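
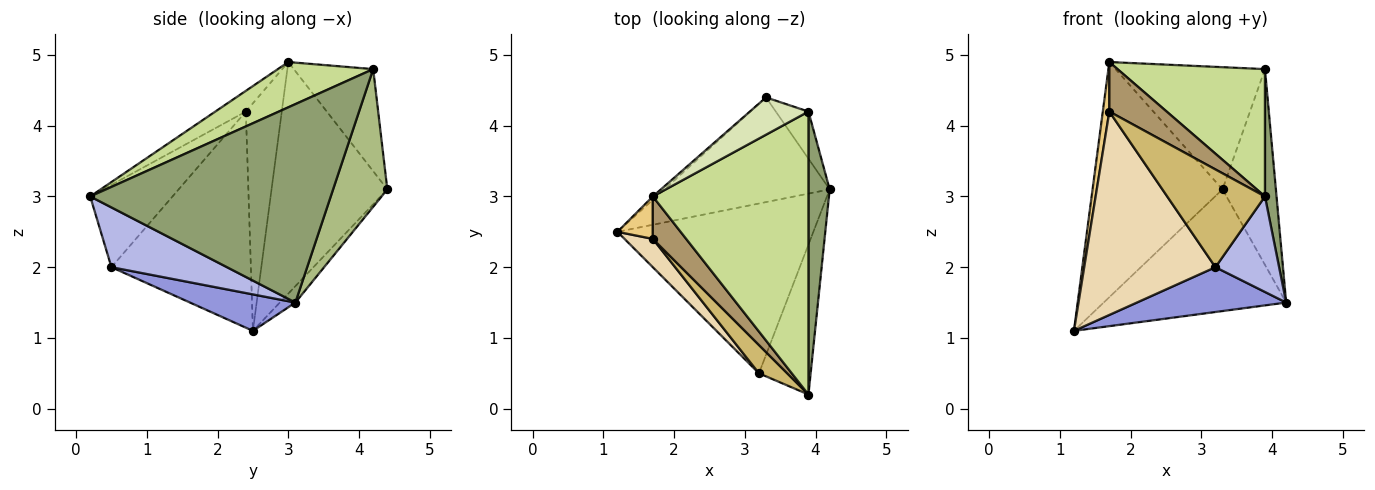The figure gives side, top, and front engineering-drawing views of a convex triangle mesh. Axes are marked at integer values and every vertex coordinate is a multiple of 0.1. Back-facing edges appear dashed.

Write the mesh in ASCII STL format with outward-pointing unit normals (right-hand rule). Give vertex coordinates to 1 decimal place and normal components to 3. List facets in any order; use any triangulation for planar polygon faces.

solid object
 facet normal -0.065 0.756 -0.651
  outer loop
   vertex 3.3 4.4 3.1
   vertex 4.2 3.1 1.5
   vertex 1.2 2.5 1.1
  endloop
 endfacet
 facet normal -0.665 0.747 -0.011
  outer loop
   vertex 3.3 4.4 3.1
   vertex 1.2 2.5 1.1
   vertex 1.7 3.0 4.9
  endloop
 endfacet
 facet normal 0.177 -0.251 -0.952
  outer loop
   vertex 3.2 0.5 2.0
   vertex 1.2 2.5 1.1
   vertex 4.2 3.1 1.5
  endloop
 endfacet
 facet normal 0.698 -0.385 -0.604
  outer loop
   vertex 3.2 0.5 2.0
   vertex 4.2 3.1 1.5
   vertex 3.9 0.2 3.0
  endloop
 endfacet
 facet normal 0.993 -0.048 0.106
  outer loop
   vertex 3.9 4.2 4.8
   vertex 3.9 0.2 3.0
   vertex 4.2 3.1 1.5
  endloop
 endfacet
 facet normal 0.703 0.692 -0.167
  outer loop
   vertex 3.9 4.2 4.8
   vertex 4.2 3.1 1.5
   vertex 3.3 4.4 3.1
  endloop
 endfacet
 facet normal 0.256 -0.397 0.881
  outer loop
   vertex 3.9 4.2 4.8
   vertex 1.7 3.0 4.9
   vertex 3.9 0.2 3.0
  endloop
 endfacet
 facet normal -0.453 0.853 0.260
  outer loop
   vertex 3.9 4.2 4.8
   vertex 3.3 4.4 3.1
   vertex 1.7 3.0 4.9
  endloop
 endfacet
 facet normal -0.375 -0.704 0.603
  outer loop
   vertex 1.7 2.4 4.2
   vertex 3.9 0.2 3.0
   vertex 1.7 3.0 4.9
  endloop
 endfacet
 facet normal -0.629 -0.747 0.216
  outer loop
   vertex 1.7 2.4 4.2
   vertex 3.2 0.5 2.0
   vertex 3.9 0.2 3.0
  endloop
 endfacet
 facet normal -0.973 -0.176 0.151
  outer loop
   vertex 1.7 2.4 4.2
   vertex 1.7 3.0 4.9
   vertex 1.2 2.5 1.1
  endloop
 endfacet
 facet normal -0.725 -0.682 0.095
  outer loop
   vertex 1.7 2.4 4.2
   vertex 1.2 2.5 1.1
   vertex 3.2 0.5 2.0
  endloop
 endfacet
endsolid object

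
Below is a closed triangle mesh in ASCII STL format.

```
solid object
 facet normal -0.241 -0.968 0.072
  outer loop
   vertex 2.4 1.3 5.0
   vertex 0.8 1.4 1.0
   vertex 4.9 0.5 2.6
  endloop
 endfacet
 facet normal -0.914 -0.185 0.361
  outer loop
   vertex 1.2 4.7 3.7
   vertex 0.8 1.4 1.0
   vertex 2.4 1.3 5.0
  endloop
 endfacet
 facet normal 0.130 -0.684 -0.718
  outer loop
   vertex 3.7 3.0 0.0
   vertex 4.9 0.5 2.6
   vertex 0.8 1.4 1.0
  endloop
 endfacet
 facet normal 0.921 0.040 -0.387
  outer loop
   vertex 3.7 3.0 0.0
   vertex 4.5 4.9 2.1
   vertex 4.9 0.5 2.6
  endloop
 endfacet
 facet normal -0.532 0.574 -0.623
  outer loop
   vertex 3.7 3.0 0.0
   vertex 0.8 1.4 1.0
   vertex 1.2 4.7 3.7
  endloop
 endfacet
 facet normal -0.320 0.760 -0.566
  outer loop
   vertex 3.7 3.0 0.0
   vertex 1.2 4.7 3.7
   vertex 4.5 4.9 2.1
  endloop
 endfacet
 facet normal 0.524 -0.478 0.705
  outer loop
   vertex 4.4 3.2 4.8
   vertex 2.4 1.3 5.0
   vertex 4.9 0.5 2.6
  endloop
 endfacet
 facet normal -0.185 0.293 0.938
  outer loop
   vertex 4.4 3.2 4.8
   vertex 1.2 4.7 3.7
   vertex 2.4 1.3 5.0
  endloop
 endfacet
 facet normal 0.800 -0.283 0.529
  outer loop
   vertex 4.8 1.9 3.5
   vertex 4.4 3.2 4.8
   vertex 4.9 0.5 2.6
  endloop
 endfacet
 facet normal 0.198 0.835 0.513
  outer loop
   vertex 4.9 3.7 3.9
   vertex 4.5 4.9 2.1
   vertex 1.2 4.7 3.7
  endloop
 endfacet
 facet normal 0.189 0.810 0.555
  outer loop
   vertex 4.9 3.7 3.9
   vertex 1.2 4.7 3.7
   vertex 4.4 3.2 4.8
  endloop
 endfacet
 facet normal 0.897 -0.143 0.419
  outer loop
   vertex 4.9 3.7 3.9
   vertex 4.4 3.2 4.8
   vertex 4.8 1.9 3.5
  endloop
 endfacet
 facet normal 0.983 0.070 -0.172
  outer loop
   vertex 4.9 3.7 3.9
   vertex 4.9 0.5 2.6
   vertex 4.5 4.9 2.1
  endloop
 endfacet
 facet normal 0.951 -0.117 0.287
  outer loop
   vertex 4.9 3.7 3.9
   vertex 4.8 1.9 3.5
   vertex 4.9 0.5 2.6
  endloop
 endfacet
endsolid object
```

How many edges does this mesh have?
21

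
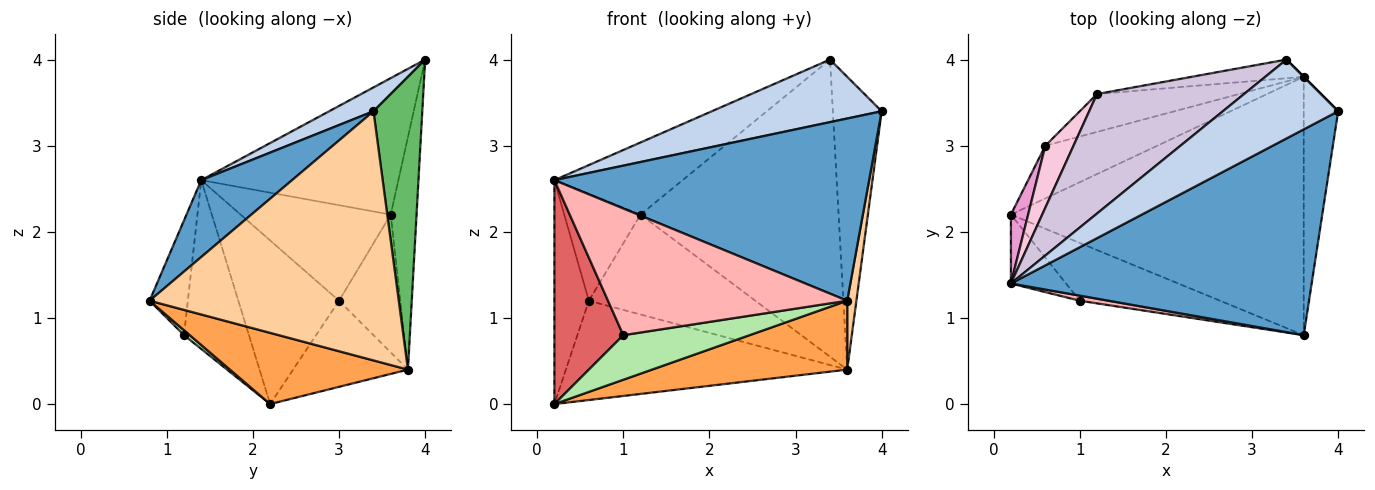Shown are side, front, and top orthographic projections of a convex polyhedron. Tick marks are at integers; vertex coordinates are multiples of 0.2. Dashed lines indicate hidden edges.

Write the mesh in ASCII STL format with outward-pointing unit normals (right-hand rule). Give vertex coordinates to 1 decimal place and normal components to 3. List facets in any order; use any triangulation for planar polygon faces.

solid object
 facet normal 0.188 -0.651 0.735
  outer loop
   vertex 0.2 1.4 2.6
   vertex 3.6 0.8 1.2
   vertex 4.0 3.4 3.4
  endloop
 endfacet
 facet normal 0.160 -0.613 0.773
  outer loop
   vertex 0.2 1.4 2.6
   vertex 4.0 3.4 3.4
   vertex 3.4 4.0 4.0
  endloop
 endfacet
 facet normal 0.229 -0.251 -0.941
  outer loop
   vertex 3.6 3.8 0.4
   vertex 3.6 0.8 1.2
   vertex 0.2 2.2 0.0
  endloop
 endfacet
 facet normal 0.990 -0.036 -0.137
  outer loop
   vertex 3.6 3.8 0.4
   vertex 4.0 3.4 3.4
   vertex 3.6 0.8 1.2
  endloop
 endfacet
 facet normal 0.707 0.707 0.000
  outer loop
   vertex 3.6 3.8 0.4
   vertex 3.4 4.0 4.0
   vertex 4.0 3.4 3.4
  endloop
 endfacet
 facet normal 0.028 -0.611 -0.791
  outer loop
   vertex 1.0 1.2 0.8
   vertex 0.2 2.2 0.0
   vertex 3.6 0.8 1.2
  endloop
 endfacet
 facet normal -0.669 -0.710 -0.219
  outer loop
   vertex 1.0 1.2 0.8
   vertex 0.2 1.4 2.6
   vertex 0.2 2.2 0.0
  endloop
 endfacet
 facet normal -0.158 -0.987 0.039
  outer loop
   vertex 1.0 1.2 0.8
   vertex 3.6 0.8 1.2
   vertex 0.2 1.4 2.6
  endloop
 endfacet
 facet normal -0.129 0.990 -0.062
  outer loop
   vertex 1.2 3.6 2.2
   vertex 3.4 4.0 4.0
   vertex 3.6 3.8 0.4
  endloop
 endfacet
 facet normal -0.622 0.405 0.670
  outer loop
   vertex 1.2 3.6 2.2
   vertex 0.2 1.4 2.6
   vertex 3.4 4.0 4.0
  endloop
 endfacet
 facet normal -0.339 0.831 -0.441
  outer loop
   vertex 0.6 3.0 1.2
   vertex 3.6 3.8 0.4
   vertex 0.2 2.2 0.0
  endloop
 endfacet
 facet normal -0.325 0.884 -0.335
  outer loop
   vertex 0.6 3.0 1.2
   vertex 1.2 3.6 2.2
   vertex 3.6 3.8 0.4
  endloop
 endfacet
 facet normal -0.942 0.322 0.099
  outer loop
   vertex 0.6 3.0 1.2
   vertex 0.2 2.2 0.0
   vertex 0.2 1.4 2.6
  endloop
 endfacet
 facet normal -0.862 0.438 0.254
  outer loop
   vertex 0.6 3.0 1.2
   vertex 0.2 1.4 2.6
   vertex 1.2 3.6 2.2
  endloop
 endfacet
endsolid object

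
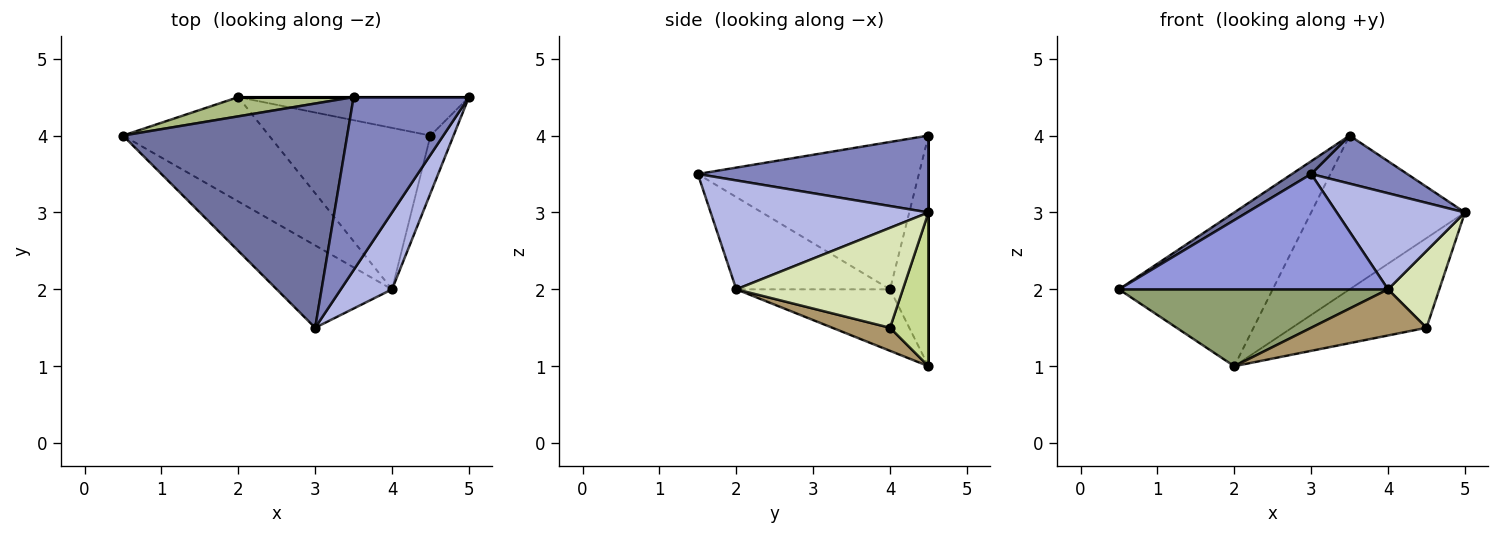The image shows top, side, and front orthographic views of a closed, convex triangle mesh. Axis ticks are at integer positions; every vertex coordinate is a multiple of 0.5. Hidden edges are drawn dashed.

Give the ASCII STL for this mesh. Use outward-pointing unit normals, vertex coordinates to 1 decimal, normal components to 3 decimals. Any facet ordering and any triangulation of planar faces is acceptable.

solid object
 facet normal -0.549 -0.048 0.835
  outer loop
   vertex 3.5 4.5 4.0
   vertex 0.5 4.0 2.0
   vertex 3.0 1.5 3.5
  endloop
 endfacet
 facet normal 0.540 -0.225 0.811
  outer loop
   vertex 3.5 4.5 4.0
   vertex 3.0 1.5 3.5
   vertex 5.0 4.5 3.0
  endloop
 endfacet
 facet normal -0.422 -0.738 -0.527
  outer loop
   vertex 4.0 2.0 2.0
   vertex 3.0 1.5 3.5
   vertex 0.5 4.0 2.0
  endloop
 endfacet
 facet normal 0.799 -0.470 0.376
  outer loop
   vertex 4.0 2.0 2.0
   vertex 5.0 4.5 3.0
   vertex 3.0 1.5 3.5
  endloop
 endfacet
 facet normal -0.321 -0.562 -0.762
  outer loop
   vertex 2.0 4.5 1.0
   vertex 4.0 2.0 2.0
   vertex 0.5 4.0 2.0
  endloop
 endfacet
 facet normal -0.241 0.963 0.120
  outer loop
   vertex 2.0 4.5 1.0
   vertex 0.5 4.0 2.0
   vertex 3.5 4.5 4.0
  endloop
 endfacet
 facet normal 0.254 0.889 -0.381
  outer loop
   vertex 4.5 4.0 1.5
   vertex 2.0 4.5 1.0
   vertex 5.0 4.5 3.0
  endloop
 endfacet
 facet normal 0.933 -0.287 -0.215
  outer loop
   vertex 4.5 4.0 1.5
   vertex 5.0 4.5 3.0
   vertex 4.0 2.0 2.0
  endloop
 endfacet
 facet normal 0.136 -0.272 -0.953
  outer loop
   vertex 4.5 4.0 1.5
   vertex 4.0 2.0 2.0
   vertex 2.0 4.5 1.0
  endloop
 endfacet
 facet normal 0.000 1.000 0.000
  outer loop
   vertex 2.0 4.5 1.0
   vertex 3.5 4.5 4.0
   vertex 5.0 4.5 3.0
  endloop
 endfacet
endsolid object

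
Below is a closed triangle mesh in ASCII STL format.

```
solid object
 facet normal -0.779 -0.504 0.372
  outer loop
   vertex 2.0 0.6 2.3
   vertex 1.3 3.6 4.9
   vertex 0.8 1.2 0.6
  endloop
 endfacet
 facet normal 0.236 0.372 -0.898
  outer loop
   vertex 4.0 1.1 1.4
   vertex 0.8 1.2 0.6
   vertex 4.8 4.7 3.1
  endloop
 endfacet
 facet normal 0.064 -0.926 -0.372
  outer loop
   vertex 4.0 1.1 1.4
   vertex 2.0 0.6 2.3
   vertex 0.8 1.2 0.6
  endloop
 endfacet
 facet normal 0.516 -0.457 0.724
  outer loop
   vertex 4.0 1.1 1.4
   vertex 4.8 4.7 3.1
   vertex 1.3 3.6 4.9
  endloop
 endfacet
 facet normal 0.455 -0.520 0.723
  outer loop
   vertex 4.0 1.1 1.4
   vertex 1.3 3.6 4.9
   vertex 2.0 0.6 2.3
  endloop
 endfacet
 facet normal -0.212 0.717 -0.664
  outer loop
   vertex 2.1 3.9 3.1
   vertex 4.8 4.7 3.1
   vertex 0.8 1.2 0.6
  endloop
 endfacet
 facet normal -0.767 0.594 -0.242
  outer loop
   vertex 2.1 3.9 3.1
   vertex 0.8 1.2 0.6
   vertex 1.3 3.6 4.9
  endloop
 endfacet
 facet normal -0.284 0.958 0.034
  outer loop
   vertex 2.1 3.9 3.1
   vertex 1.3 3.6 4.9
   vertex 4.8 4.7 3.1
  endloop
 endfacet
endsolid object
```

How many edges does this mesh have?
12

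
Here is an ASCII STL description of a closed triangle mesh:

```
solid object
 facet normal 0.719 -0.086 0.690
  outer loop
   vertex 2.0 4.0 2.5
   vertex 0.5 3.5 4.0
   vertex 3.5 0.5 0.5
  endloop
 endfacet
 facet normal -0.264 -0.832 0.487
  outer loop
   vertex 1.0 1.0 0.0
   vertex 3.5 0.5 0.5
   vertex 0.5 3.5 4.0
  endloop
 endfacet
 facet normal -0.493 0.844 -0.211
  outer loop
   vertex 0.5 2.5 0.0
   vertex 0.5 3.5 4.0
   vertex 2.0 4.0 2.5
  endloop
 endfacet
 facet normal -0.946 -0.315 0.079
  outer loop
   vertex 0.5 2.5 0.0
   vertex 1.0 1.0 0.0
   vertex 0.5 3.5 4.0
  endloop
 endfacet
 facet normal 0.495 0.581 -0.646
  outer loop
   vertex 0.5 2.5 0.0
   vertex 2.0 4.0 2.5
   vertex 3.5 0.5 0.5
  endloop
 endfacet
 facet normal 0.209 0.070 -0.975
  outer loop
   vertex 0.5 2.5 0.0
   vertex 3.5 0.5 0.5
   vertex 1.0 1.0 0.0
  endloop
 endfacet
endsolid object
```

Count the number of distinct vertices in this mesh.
5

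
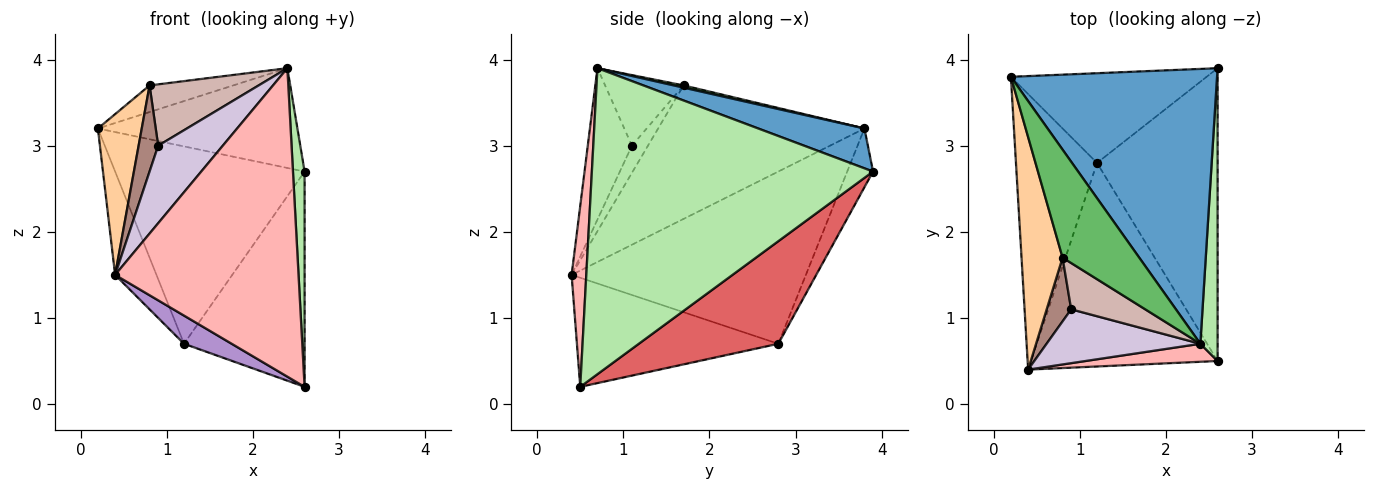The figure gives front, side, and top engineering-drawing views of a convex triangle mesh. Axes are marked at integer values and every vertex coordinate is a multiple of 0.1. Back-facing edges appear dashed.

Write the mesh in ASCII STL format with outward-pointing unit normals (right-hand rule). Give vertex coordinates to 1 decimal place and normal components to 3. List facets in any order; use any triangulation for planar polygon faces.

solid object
 facet normal 0.179 0.336 0.925
  outer loop
   vertex 2.4 0.7 3.9
   vertex 2.6 3.9 2.7
   vertex 0.2 3.8 3.2
  endloop
 endfacet
 facet normal -0.123 0.903 -0.411
  outer loop
   vertex 1.2 2.8 0.7
   vertex 0.2 3.8 3.2
   vertex 2.6 3.9 2.7
  endloop
 endfacet
 facet normal -0.894 0.158 -0.420
  outer loop
   vertex 1.2 2.8 0.7
   vertex 0.4 0.4 1.5
   vertex 0.2 3.8 3.2
  endloop
 endfacet
 facet normal -0.937 -0.199 0.288
  outer loop
   vertex 0.8 1.7 3.7
   vertex 0.2 3.8 3.2
   vertex 0.4 0.4 1.5
  endloop
 endfacet
 facet normal 0.028 0.239 0.971
  outer loop
   vertex 0.8 1.7 3.7
   vertex 2.4 0.7 3.9
   vertex 0.2 3.8 3.2
  endloop
 endfacet
 facet normal 0.998 -0.041 0.056
  outer loop
   vertex 2.6 0.5 0.2
   vertex 2.6 3.9 2.7
   vertex 2.4 0.7 3.9
  endloop
 endfacet
 facet normal 0.565 0.489 -0.665
  outer loop
   vertex 2.6 0.5 0.2
   vertex 1.2 2.8 0.7
   vertex 2.6 3.9 2.7
  endloop
 endfacet
 facet normal 0.080 -0.995 0.058
  outer loop
   vertex 2.6 0.5 0.2
   vertex 2.4 0.7 3.9
   vertex 0.4 0.4 1.5
  endloop
 endfacet
 facet normal -0.501 -0.119 -0.857
  outer loop
   vertex 2.6 0.5 0.2
   vertex 0.4 0.4 1.5
   vertex 1.2 2.8 0.7
  endloop
 endfacet
 facet normal -0.489 -0.716 0.497
  outer loop
   vertex 0.9 1.1 3.0
   vertex 0.4 0.4 1.5
   vertex 2.4 0.7 3.9
  endloop
 endfacet
 facet normal -0.550 -0.671 0.497
  outer loop
   vertex 0.9 1.1 3.0
   vertex 0.8 1.7 3.7
   vertex 0.4 0.4 1.5
  endloop
 endfacet
 facet normal -0.498 -0.692 0.522
  outer loop
   vertex 0.9 1.1 3.0
   vertex 2.4 0.7 3.9
   vertex 0.8 1.7 3.7
  endloop
 endfacet
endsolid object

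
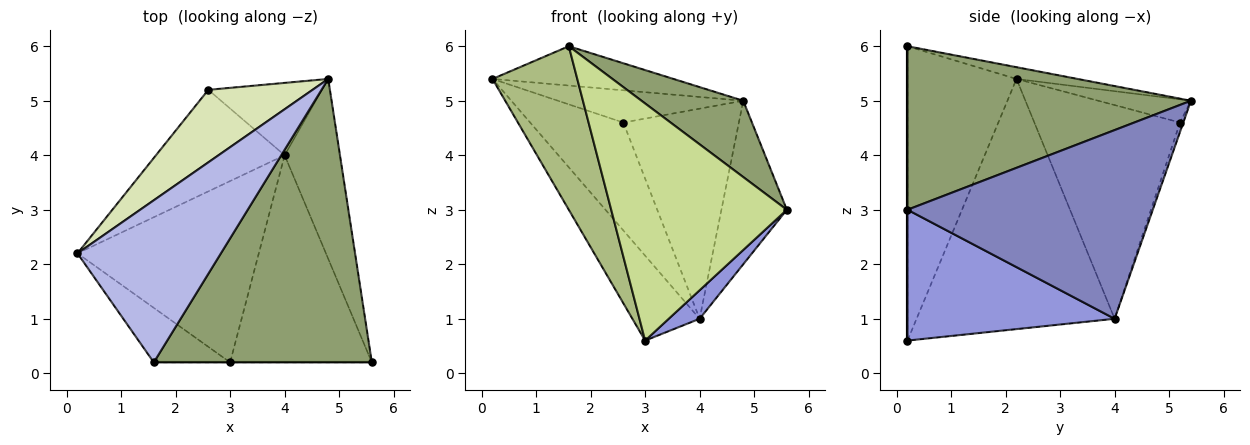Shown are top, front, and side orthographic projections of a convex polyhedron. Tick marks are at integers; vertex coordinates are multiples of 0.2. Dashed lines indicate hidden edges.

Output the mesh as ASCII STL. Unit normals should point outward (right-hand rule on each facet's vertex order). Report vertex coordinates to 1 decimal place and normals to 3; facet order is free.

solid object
 facet normal -0.781 0.265 -0.566
  outer loop
   vertex 4.0 4.0 1.0
   vertex 3.0 0.2 0.6
   vertex 0.2 2.2 5.4
  endloop
 endfacet
 facet normal 0.930 0.248 -0.273
  outer loop
   vertex 4.0 4.0 1.0
   vertex 4.8 5.4 5.0
   vertex 5.6 0.2 3.0
  endloop
 endfacet
 facet normal 0.675 -0.101 -0.731
  outer loop
   vertex 4.0 4.0 1.0
   vertex 5.6 0.2 3.0
   vertex 3.0 0.2 0.6
  endloop
 endfacet
 facet normal -0.079 0.235 0.969
  outer loop
   vertex 1.6 0.2 6.0
   vertex 4.8 5.4 5.0
   vertex 0.2 2.2 5.4
  endloop
 endfacet
 facet normal 0.587 -0.211 0.782
  outer loop
   vertex 1.6 0.2 6.0
   vertex 5.6 0.2 3.0
   vertex 4.8 5.4 5.0
  endloop
 endfacet
 facet normal -0.773 -0.601 -0.200
  outer loop
   vertex 1.6 0.2 6.0
   vertex 0.2 2.2 5.4
   vertex 3.0 0.2 0.6
  endloop
 endfacet
 facet normal 0.000 -1.000 0.000
  outer loop
   vertex 1.6 0.2 6.0
   vertex 3.0 0.2 0.6
   vertex 5.6 0.2 3.0
  endloop
 endfacet
 facet normal -0.199 0.398 0.896
  outer loop
   vertex 2.6 5.2 4.6
   vertex 0.2 2.2 5.4
   vertex 4.8 5.4 5.0
  endloop
 endfacet
 facet normal -0.751 0.480 -0.452
  outer loop
   vertex 2.6 5.2 4.6
   vertex 4.0 4.0 1.0
   vertex 0.2 2.2 5.4
  endloop
 endfacet
 facet normal -0.027 0.945 -0.325
  outer loop
   vertex 2.6 5.2 4.6
   vertex 4.8 5.4 5.0
   vertex 4.0 4.0 1.0
  endloop
 endfacet
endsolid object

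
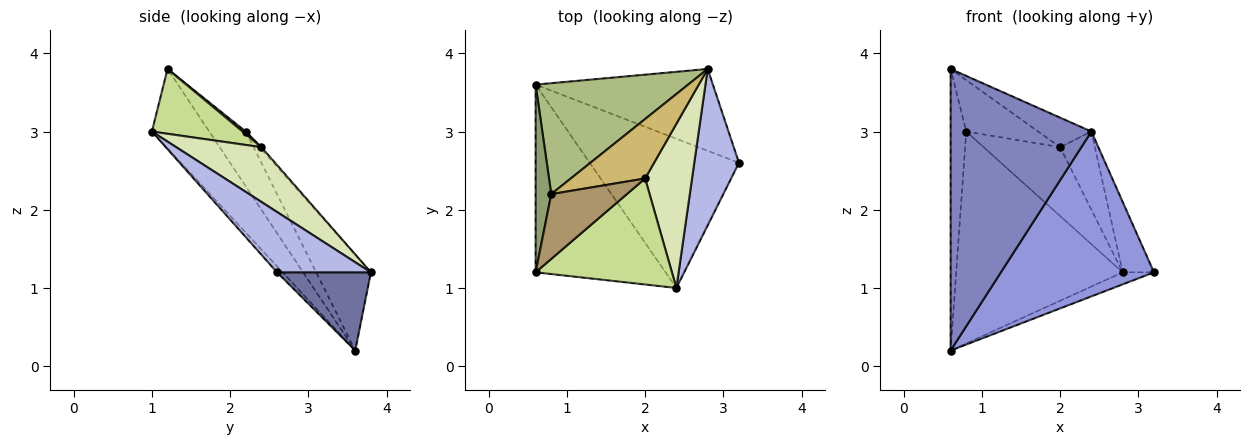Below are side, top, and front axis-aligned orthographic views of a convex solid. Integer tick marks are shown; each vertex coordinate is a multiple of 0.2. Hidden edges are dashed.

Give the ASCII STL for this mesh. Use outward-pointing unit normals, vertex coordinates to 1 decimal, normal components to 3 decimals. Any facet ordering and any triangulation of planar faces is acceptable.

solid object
 facet normal 0.400 0.133 -0.907
  outer loop
   vertex 2.8 3.8 1.2
   vertex 3.2 2.6 1.2
   vertex 0.6 3.6 0.2
  endloop
 endfacet
 facet normal -0.321 -0.788 -0.525
  outer loop
   vertex 2.4 1.0 3.0
   vertex 0.6 1.2 3.8
   vertex 0.6 3.6 0.2
  endloop
 endfacet
 facet normal -0.027 -0.741 -0.671
  outer loop
   vertex 2.4 1.0 3.0
   vertex 0.6 3.6 0.2
   vertex 3.2 2.6 1.2
  endloop
 endfacet
 facet normal 0.776 0.259 0.575
  outer loop
   vertex 2.4 1.0 3.0
   vertex 3.2 2.6 1.2
   vertex 2.8 3.8 1.2
  endloop
 endfacet
 facet normal -0.889 0.381 0.254
  outer loop
   vertex 0.8 2.2 3.0
   vertex 0.6 3.6 0.2
   vertex 0.6 1.2 3.8
  endloop
 endfacet
 facet normal -0.280 0.851 0.445
  outer loop
   vertex 0.8 2.2 3.0
   vertex 2.8 3.8 1.2
   vertex 0.6 3.6 0.2
  endloop
 endfacet
 facet normal 0.416 0.244 0.876
  outer loop
   vertex 2.0 2.4 2.8
   vertex 0.6 1.2 3.8
   vertex 2.4 1.0 3.0
  endloop
 endfacet
 facet normal 0.725 0.296 0.622
  outer loop
   vertex 2.0 2.4 2.8
   vertex 2.4 1.0 3.0
   vertex 2.8 3.8 1.2
  endloop
 endfacet
 facet normal 0.027 0.621 0.783
  outer loop
   vertex 2.0 2.4 2.8
   vertex 0.8 2.2 3.0
   vertex 0.6 1.2 3.8
  endloop
 endfacet
 facet normal -0.017 0.757 0.654
  outer loop
   vertex 2.0 2.4 2.8
   vertex 2.8 3.8 1.2
   vertex 0.8 2.2 3.0
  endloop
 endfacet
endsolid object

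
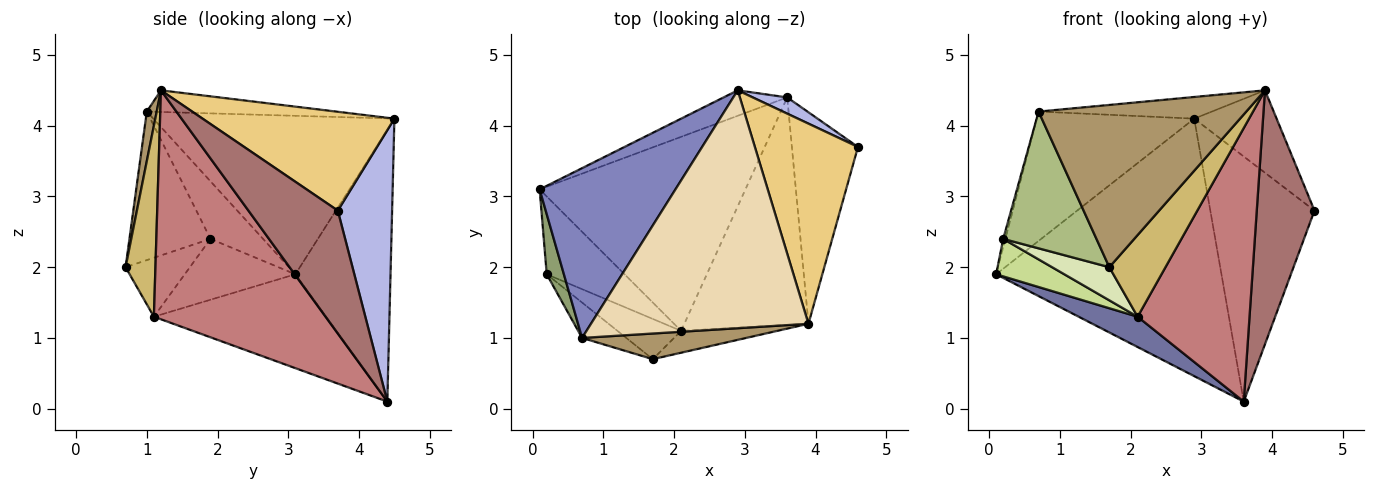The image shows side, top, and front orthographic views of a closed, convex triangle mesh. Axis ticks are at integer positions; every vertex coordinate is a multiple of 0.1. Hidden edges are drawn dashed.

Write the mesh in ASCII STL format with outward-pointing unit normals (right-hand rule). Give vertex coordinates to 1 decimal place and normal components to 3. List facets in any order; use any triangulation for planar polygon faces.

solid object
 facet normal -0.411 -0.141 -0.901
  outer loop
   vertex 2.1 1.1 1.3
   vertex 0.1 3.1 1.9
   vertex 3.6 4.4 0.1
  endloop
 endfacet
 facet normal -0.680 0.444 0.583
  outer loop
   vertex 2.9 4.5 4.1
   vertex 0.1 3.1 1.9
   vertex 0.7 1.0 4.2
  endloop
 endfacet
 facet normal -0.387 0.917 -0.091
  outer loop
   vertex 2.9 4.5 4.1
   vertex 3.6 4.4 0.1
   vertex 0.1 3.1 1.9
  endloop
 endfacet
 facet normal 0.461 0.885 0.059
  outer loop
   vertex 2.9 4.5 4.1
   vertex 4.6 3.7 2.8
   vertex 3.6 4.4 0.1
  endloop
 endfacet
 facet normal -0.958 0.039 0.286
  outer loop
   vertex 0.2 1.9 2.4
   vertex 0.7 1.0 4.2
   vertex 0.1 3.1 1.9
  endloop
 endfacet
 facet normal -0.644 -0.741 -0.192
  outer loop
   vertex 0.2 1.9 2.4
   vertex 1.7 0.7 2.0
   vertex 0.7 1.0 4.2
  endloop
 endfacet
 facet normal -0.576 -0.355 -0.737
  outer loop
   vertex 0.2 1.9 2.4
   vertex 0.1 3.1 1.9
   vertex 2.1 1.1 1.3
  endloop
 endfacet
 facet normal -0.581 -0.517 -0.628
  outer loop
   vertex 0.2 1.9 2.4
   vertex 2.1 1.1 1.3
   vertex 1.7 0.7 2.0
  endloop
 endfacet
 facet normal 0.047 -0.987 0.156
  outer loop
   vertex 3.9 1.2 4.5
   vertex 0.7 1.0 4.2
   vertex 1.7 0.7 2.0
  endloop
 endfacet
 facet normal 0.457 -0.859 -0.230
  outer loop
   vertex 3.9 1.2 4.5
   vertex 1.7 0.7 2.0
   vertex 2.1 1.1 1.3
  endloop
 endfacet
 facet normal 0.663 0.285 0.692
  outer loop
   vertex 3.9 1.2 4.5
   vertex 4.6 3.7 2.8
   vertex 2.9 4.5 4.1
  endloop
 endfacet
 facet normal -0.099 0.090 0.991
  outer loop
   vertex 3.9 1.2 4.5
   vertex 2.9 4.5 4.1
   vertex 0.7 1.0 4.2
  endloop
 endfacet
 facet normal 0.766 -0.494 -0.412
  outer loop
   vertex 3.9 1.2 4.5
   vertex 3.6 4.4 0.1
   vertex 4.6 3.7 2.8
  endloop
 endfacet
 facet normal 0.763 -0.497 -0.414
  outer loop
   vertex 3.9 1.2 4.5
   vertex 2.1 1.1 1.3
   vertex 3.6 4.4 0.1
  endloop
 endfacet
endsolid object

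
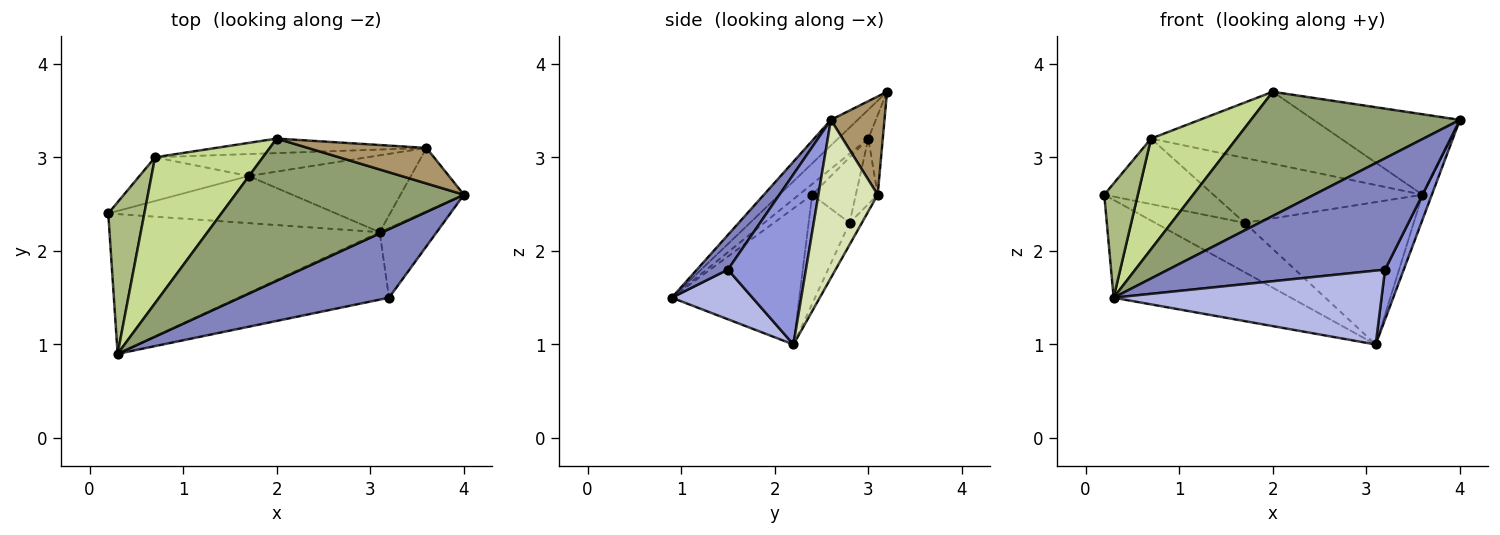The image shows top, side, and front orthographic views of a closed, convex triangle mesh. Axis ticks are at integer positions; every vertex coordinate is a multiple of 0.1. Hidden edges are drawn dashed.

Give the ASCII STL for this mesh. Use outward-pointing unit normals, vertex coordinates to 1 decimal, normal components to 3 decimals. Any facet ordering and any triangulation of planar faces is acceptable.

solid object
 facet normal -0.381 0.530 -0.757
  outer loop
   vertex 3.1 2.2 1.0
   vertex 0.3 0.9 1.5
   vertex 0.2 2.4 2.6
  endloop
 endfacet
 facet normal 0.121 -0.845 0.521
  outer loop
   vertex 3.2 1.5 1.8
   vertex 4.0 2.6 3.4
   vertex 0.3 0.9 1.5
  endloop
 endfacet
 facet normal 0.925 -0.222 -0.310
  outer loop
   vertex 3.2 1.5 1.8
   vertex 3.1 2.2 1.0
   vertex 4.0 2.6 3.4
  endloop
 endfacet
 facet normal 0.217 -0.721 -0.658
  outer loop
   vertex 3.2 1.5 1.8
   vertex 0.3 0.9 1.5
   vertex 3.1 2.2 1.0
  endloop
 endfacet
 facet normal -0.084 -0.656 0.750
  outer loop
   vertex 2.0 3.2 3.7
   vertex 0.3 0.9 1.5
   vertex 4.0 2.6 3.4
  endloop
 endfacet
 facet normal -0.230 -0.585 0.777
  outer loop
   vertex 0.7 3.0 3.2
   vertex 0.2 2.4 2.6
   vertex 0.3 0.9 1.5
  endloop
 endfacet
 facet normal -0.209 -0.591 0.779
  outer loop
   vertex 0.7 3.0 3.2
   vertex 0.3 0.9 1.5
   vertex 2.0 3.2 3.7
  endloop
 endfacet
 facet normal 0.918 0.145 -0.369
  outer loop
   vertex 3.6 3.1 2.6
   vertex 4.0 2.6 3.4
   vertex 3.1 2.2 1.0
  endloop
 endfacet
 facet normal 0.318 0.867 0.383
  outer loop
   vertex 3.6 3.1 2.6
   vertex 2.0 3.2 3.7
   vertex 4.0 2.6 3.4
  endloop
 endfacet
 facet normal -0.075 0.978 -0.197
  outer loop
   vertex 3.6 3.1 2.6
   vertex 0.7 3.0 3.2
   vertex 2.0 3.2 3.7
  endloop
 endfacet
 facet normal -0.064 0.878 -0.474
  outer loop
   vertex 1.7 2.8 2.3
   vertex 3.6 3.1 2.6
   vertex 3.1 2.2 1.0
  endloop
 endfacet
 facet normal -0.098 0.943 -0.319
  outer loop
   vertex 1.7 2.8 2.3
   vertex 0.7 3.0 3.2
   vertex 3.6 3.1 2.6
  endloop
 endfacet
 facet normal -0.314 0.687 -0.655
  outer loop
   vertex 1.7 2.8 2.3
   vertex 3.1 2.2 1.0
   vertex 0.2 2.4 2.6
  endloop
 endfacet
 facet normal -0.316 0.789 -0.526
  outer loop
   vertex 1.7 2.8 2.3
   vertex 0.2 2.4 2.6
   vertex 0.7 3.0 3.2
  endloop
 endfacet
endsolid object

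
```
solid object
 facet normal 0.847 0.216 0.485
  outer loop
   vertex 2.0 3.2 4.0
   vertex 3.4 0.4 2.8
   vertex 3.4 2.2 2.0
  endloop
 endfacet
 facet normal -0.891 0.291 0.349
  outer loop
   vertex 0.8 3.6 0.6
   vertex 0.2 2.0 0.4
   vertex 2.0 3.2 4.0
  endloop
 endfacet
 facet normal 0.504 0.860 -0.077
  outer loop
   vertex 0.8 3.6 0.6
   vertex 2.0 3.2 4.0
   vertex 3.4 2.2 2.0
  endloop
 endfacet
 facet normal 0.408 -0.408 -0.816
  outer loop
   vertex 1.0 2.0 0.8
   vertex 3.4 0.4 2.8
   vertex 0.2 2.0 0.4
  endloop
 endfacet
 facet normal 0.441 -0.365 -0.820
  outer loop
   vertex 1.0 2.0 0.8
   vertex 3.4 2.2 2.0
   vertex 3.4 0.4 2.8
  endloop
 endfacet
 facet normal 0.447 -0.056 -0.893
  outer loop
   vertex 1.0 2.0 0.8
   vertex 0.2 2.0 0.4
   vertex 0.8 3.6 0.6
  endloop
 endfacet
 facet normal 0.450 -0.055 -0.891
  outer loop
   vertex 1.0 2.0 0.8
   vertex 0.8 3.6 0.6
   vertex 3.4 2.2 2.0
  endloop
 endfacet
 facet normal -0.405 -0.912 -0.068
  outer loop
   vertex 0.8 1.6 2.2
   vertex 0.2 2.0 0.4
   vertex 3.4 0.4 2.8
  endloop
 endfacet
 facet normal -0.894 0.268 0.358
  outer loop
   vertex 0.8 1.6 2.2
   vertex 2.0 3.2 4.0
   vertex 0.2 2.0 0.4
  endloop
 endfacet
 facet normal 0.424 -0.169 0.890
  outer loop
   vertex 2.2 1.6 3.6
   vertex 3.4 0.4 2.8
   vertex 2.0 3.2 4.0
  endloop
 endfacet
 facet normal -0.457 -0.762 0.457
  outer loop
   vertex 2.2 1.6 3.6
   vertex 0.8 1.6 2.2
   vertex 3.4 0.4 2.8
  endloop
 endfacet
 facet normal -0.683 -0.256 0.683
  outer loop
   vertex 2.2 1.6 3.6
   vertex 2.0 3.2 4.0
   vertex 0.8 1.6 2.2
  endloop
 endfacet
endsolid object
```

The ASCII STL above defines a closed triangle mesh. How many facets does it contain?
12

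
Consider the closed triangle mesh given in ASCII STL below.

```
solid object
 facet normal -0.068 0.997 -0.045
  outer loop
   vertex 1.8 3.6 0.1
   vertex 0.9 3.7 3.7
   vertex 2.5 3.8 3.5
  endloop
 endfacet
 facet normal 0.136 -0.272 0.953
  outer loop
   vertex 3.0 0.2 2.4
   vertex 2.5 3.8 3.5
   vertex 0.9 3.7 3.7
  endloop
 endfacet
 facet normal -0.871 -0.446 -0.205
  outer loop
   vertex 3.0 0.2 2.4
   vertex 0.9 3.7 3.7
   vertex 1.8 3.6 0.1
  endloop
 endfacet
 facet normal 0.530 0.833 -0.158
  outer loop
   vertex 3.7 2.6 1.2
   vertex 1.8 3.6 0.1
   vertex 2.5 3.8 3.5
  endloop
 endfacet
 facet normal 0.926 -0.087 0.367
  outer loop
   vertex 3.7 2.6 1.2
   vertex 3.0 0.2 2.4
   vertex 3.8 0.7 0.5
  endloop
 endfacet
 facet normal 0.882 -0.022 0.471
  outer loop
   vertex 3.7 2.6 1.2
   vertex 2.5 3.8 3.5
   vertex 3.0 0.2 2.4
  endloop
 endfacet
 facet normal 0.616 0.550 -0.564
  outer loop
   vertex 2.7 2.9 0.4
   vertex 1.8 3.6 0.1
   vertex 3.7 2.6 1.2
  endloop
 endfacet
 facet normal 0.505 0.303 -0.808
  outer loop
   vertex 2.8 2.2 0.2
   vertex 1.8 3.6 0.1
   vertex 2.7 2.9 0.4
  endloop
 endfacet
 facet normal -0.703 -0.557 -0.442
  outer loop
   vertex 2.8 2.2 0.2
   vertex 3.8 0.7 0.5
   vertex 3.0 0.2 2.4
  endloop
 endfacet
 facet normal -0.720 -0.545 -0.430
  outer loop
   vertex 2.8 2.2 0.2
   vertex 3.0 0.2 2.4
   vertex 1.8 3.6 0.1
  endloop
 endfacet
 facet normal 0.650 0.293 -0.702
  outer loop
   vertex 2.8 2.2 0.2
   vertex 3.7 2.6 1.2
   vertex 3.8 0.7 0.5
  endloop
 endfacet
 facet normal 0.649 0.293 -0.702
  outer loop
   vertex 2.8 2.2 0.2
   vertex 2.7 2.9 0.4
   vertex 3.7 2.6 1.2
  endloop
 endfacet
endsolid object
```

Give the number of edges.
18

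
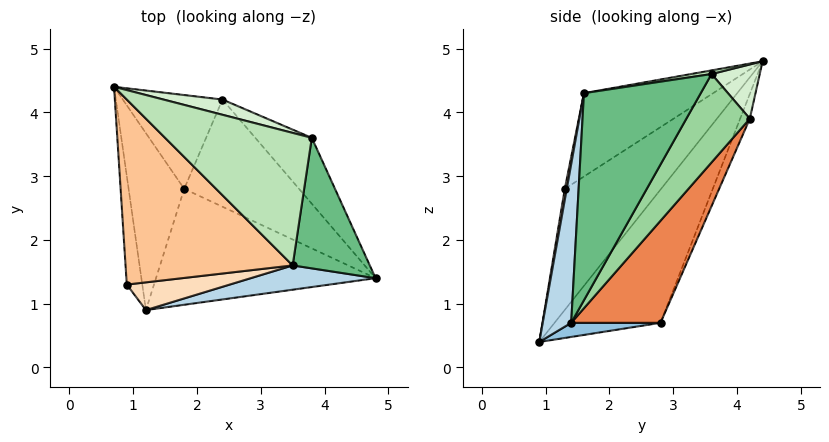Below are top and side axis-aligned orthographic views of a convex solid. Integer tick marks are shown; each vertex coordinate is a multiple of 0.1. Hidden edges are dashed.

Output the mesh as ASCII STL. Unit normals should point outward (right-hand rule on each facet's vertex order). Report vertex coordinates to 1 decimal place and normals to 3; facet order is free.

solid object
 facet normal -0.870 0.332 -0.363
  outer loop
   vertex 1.8 2.8 0.7
   vertex 1.2 0.9 0.4
   vertex 0.7 4.4 4.8
  endloop
 endfacet
 facet normal 0.063 0.136 -0.989
  outer loop
   vertex 1.8 2.8 0.7
   vertex 4.8 1.4 0.7
   vertex 1.2 0.9 0.4
  endloop
 endfacet
 facet normal 0.129 -0.987 0.101
  outer loop
   vertex 3.5 1.6 4.3
   vertex 1.2 0.9 0.4
   vertex 4.8 1.4 0.7
  endloop
 endfacet
 facet normal -0.095 0.918 -0.384
  outer loop
   vertex 2.4 4.2 3.9
   vertex 1.8 2.8 0.7
   vertex 0.7 4.4 4.8
  endloop
 endfacet
 facet normal 0.382 0.818 -0.430
  outer loop
   vertex 2.4 4.2 3.9
   vertex 4.8 1.4 0.7
   vertex 1.8 2.8 0.7
  endloop
 endfacet
 facet normal -0.992 0.018 -0.127
  outer loop
   vertex 0.9 1.3 2.8
   vertex 0.7 4.4 4.8
   vertex 1.2 0.9 0.4
  endloop
 endfacet
 facet normal -0.382 -0.518 0.765
  outer loop
   vertex 0.9 1.3 2.8
   vertex 3.5 1.6 4.3
   vertex 0.7 4.4 4.8
  endloop
 endfacet
 facet normal 0.018 -0.986 0.167
  outer loop
   vertex 0.9 1.3 2.8
   vertex 1.2 0.9 0.4
   vertex 3.5 1.6 4.3
  endloop
 endfacet
 facet normal 0.920 -0.189 0.343
  outer loop
   vertex 3.8 3.6 4.6
   vertex 3.5 1.6 4.3
   vertex 4.8 1.4 0.7
  endloop
 endfacet
 facet normal 0.504 0.801 -0.322
  outer loop
   vertex 3.8 3.6 4.6
   vertex 4.8 1.4 0.7
   vertex 2.4 4.2 3.9
  endloop
 endfacet
 facet normal 0.025 -0.152 0.988
  outer loop
   vertex 3.8 3.6 4.6
   vertex 0.7 4.4 4.8
   vertex 3.5 1.6 4.3
  endloop
 endfacet
 facet normal 0.257 0.925 0.279
  outer loop
   vertex 3.8 3.6 4.6
   vertex 2.4 4.2 3.9
   vertex 0.7 4.4 4.8
  endloop
 endfacet
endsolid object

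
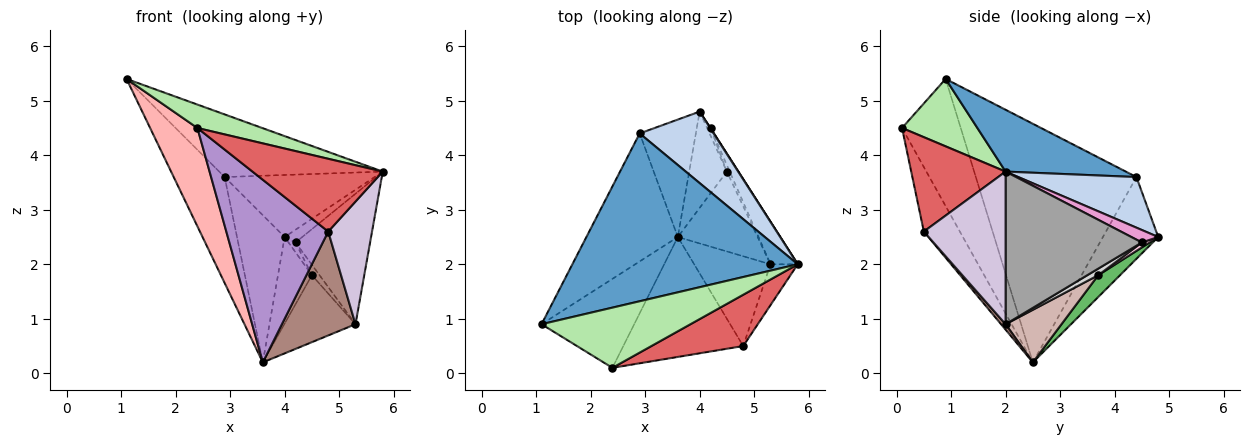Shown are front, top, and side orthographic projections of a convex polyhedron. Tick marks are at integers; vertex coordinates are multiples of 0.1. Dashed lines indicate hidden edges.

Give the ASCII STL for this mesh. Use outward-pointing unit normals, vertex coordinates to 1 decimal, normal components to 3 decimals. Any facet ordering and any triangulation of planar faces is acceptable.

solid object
 facet normal 0.249 0.339 0.907
  outer loop
   vertex 2.9 4.4 3.6
   vertex 1.1 0.9 5.4
   vertex 5.8 2.0 3.7
  endloop
 endfacet
 facet normal 0.459 0.583 0.671
  outer loop
   vertex 2.9 4.4 3.6
   vertex 5.8 2.0 3.7
   vertex 4.0 4.8 2.5
  endloop
 endfacet
 facet normal -0.895 0.284 -0.343
  outer loop
   vertex 2.9 4.4 3.6
   vertex 3.6 2.5 0.2
   vertex 1.1 0.9 5.4
  endloop
 endfacet
 facet normal -0.672 0.579 -0.462
  outer loop
   vertex 2.9 4.4 3.6
   vertex 4.0 4.8 2.5
   vertex 3.6 2.5 0.2
  endloop
 endfacet
 facet normal 0.395 0.614 -0.683
  outer loop
   vertex 4.5 3.7 1.8
   vertex 3.6 2.5 0.2
   vertex 4.0 4.8 2.5
  endloop
 endfacet
 facet normal 0.389 -0.334 0.859
  outer loop
   vertex 2.4 0.1 4.5
   vertex 5.8 2.0 3.7
   vertex 1.1 0.9 5.4
  endloop
 endfacet
 facet normal 0.510 -0.703 0.496
  outer loop
   vertex 2.4 0.1 4.5
   vertex 4.8 0.5 2.6
   vertex 5.8 2.0 3.7
  endloop
 endfacet
 facet normal -0.677 -0.546 -0.494
  outer loop
   vertex 2.4 0.1 4.5
   vertex 1.1 0.9 5.4
   vertex 3.6 2.5 0.2
  endloop
 endfacet
 facet normal -0.283 -0.802 -0.526
  outer loop
   vertex 2.4 0.1 4.5
   vertex 3.6 2.5 0.2
   vertex 4.8 0.5 2.6
  endloop
 endfacet
 facet normal 0.871 -0.466 -0.155
  outer loop
   vertex 5.3 2.0 0.9
   vertex 5.8 2.0 3.7
   vertex 4.8 0.5 2.6
  endloop
 endfacet
 facet normal 0.047 -0.756 -0.653
  outer loop
   vertex 5.3 2.0 0.9
   vertex 4.8 0.5 2.6
   vertex 3.6 2.5 0.2
  endloop
 endfacet
 facet normal 0.450 0.574 -0.684
  outer loop
   vertex 5.3 2.0 0.9
   vertex 3.6 2.5 0.2
   vertex 4.5 3.7 1.8
  endloop
 endfacet
 facet normal 0.836 0.548 0.026
  outer loop
   vertex 4.2 4.5 2.4
   vertex 4.0 4.8 2.5
   vertex 5.8 2.0 3.7
  endloop
 endfacet
 facet normal 0.659 0.593 -0.462
  outer loop
   vertex 4.2 4.5 2.4
   vertex 4.5 3.7 1.8
   vertex 4.0 4.8 2.5
  endloop
 endfacet
 facet normal 0.867 0.474 -0.155
  outer loop
   vertex 4.2 4.5 2.4
   vertex 5.8 2.0 3.7
   vertex 5.3 2.0 0.9
  endloop
 endfacet
 facet normal 0.772 0.540 -0.335
  outer loop
   vertex 4.2 4.5 2.4
   vertex 5.3 2.0 0.9
   vertex 4.5 3.7 1.8
  endloop
 endfacet
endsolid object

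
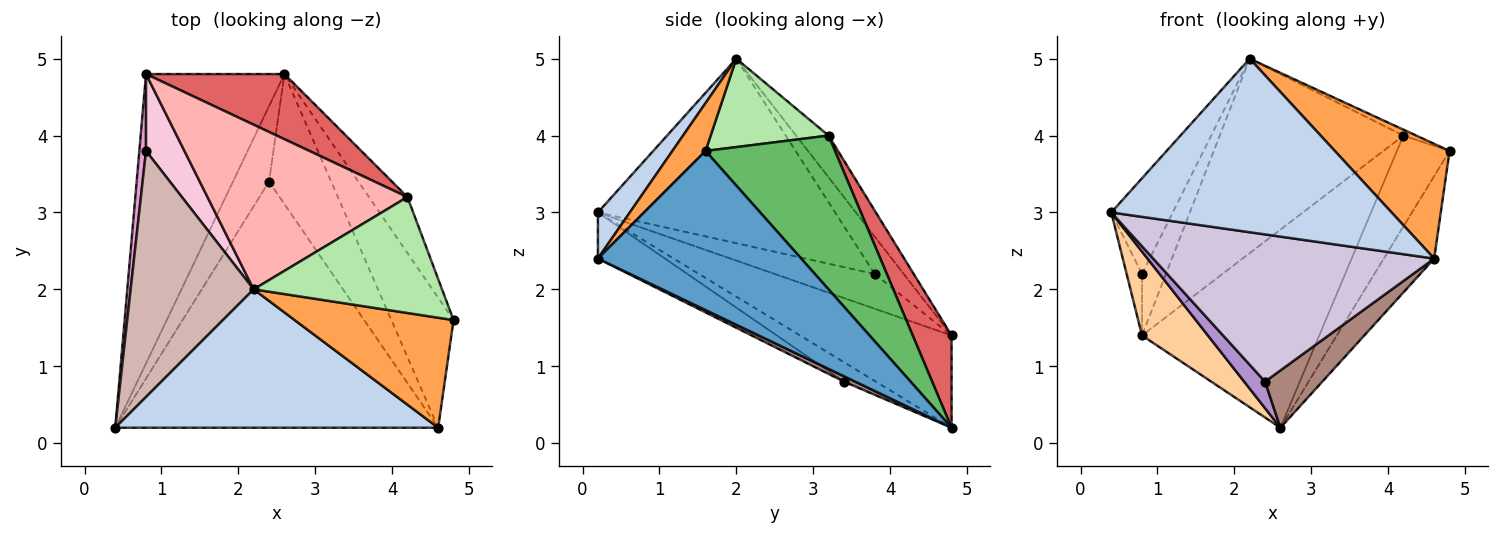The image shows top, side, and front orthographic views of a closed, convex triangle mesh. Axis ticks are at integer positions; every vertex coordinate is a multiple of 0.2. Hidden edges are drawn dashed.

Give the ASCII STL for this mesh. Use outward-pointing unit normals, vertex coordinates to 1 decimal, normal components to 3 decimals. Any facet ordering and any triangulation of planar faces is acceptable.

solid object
 facet normal 0.908 0.225 -0.355
  outer loop
   vertex 4.6 0.2 2.4
   vertex 2.6 4.8 0.2
   vertex 4.8 1.6 3.8
  endloop
 endfacet
 facet normal 0.089 -0.779 0.621
  outer loop
   vertex 4.6 0.2 2.4
   vertex 2.2 2.0 5.0
   vertex 0.4 0.2 3.0
  endloop
 endfacet
 facet normal 0.204 -0.707 0.678
  outer loop
   vertex 4.6 0.2 2.4
   vertex 4.8 1.6 3.8
   vertex 2.2 2.0 5.0
  endloop
 endfacet
 facet normal -0.539 -0.234 -0.809
  outer loop
   vertex 0.8 4.8 1.4
   vertex 2.6 4.8 0.2
   vertex 0.4 0.2 3.0
  endloop
 endfacet
 facet normal 0.903 0.367 -0.226
  outer loop
   vertex 4.2 3.2 4.0
   vertex 4.8 1.6 3.8
   vertex 2.6 4.8 0.2
  endloop
 endfacet
 facet normal 0.424 0.046 0.904
  outer loop
   vertex 4.2 3.2 4.0
   vertex 2.2 2.0 5.0
   vertex 4.8 1.6 3.8
  endloop
 endfacet
 facet normal 0.204 0.930 0.306
  outer loop
   vertex 4.2 3.2 4.0
   vertex 2.6 4.8 0.2
   vertex 0.8 4.8 1.4
  endloop
 endfacet
 facet normal -0.134 0.756 0.640
  outer loop
   vertex 4.2 3.2 4.0
   vertex 0.8 4.8 1.4
   vertex 2.2 2.0 5.0
  endloop
 endfacet
 facet normal -0.452 -0.296 -0.841
  outer loop
   vertex 2.4 3.4 0.8
   vertex 0.4 0.2 3.0
   vertex 2.6 4.8 0.2
  endloop
 endfacet
 facet normal -0.122 -0.510 -0.852
  outer loop
   vertex 2.4 3.4 0.8
   vertex 4.6 0.2 2.4
   vertex 0.4 0.2 3.0
  endloop
 endfacet
 facet normal 0.078 -0.402 -0.912
  outer loop
   vertex 2.4 3.4 0.8
   vertex 2.6 4.8 0.2
   vertex 4.6 0.2 2.4
  endloop
 endfacet
 facet normal -0.813 0.211 0.542
  outer loop
   vertex 0.8 3.8 2.2
   vertex 0.4 0.2 3.0
   vertex 2.2 2.0 5.0
  endloop
 endfacet
 facet normal -0.971 0.149 0.187
  outer loop
   vertex 0.8 3.8 2.2
   vertex 0.8 4.8 1.4
   vertex 0.4 0.2 3.0
  endloop
 endfacet
 facet normal -0.604 0.498 0.622
  outer loop
   vertex 0.8 3.8 2.2
   vertex 2.2 2.0 5.0
   vertex 0.8 4.8 1.4
  endloop
 endfacet
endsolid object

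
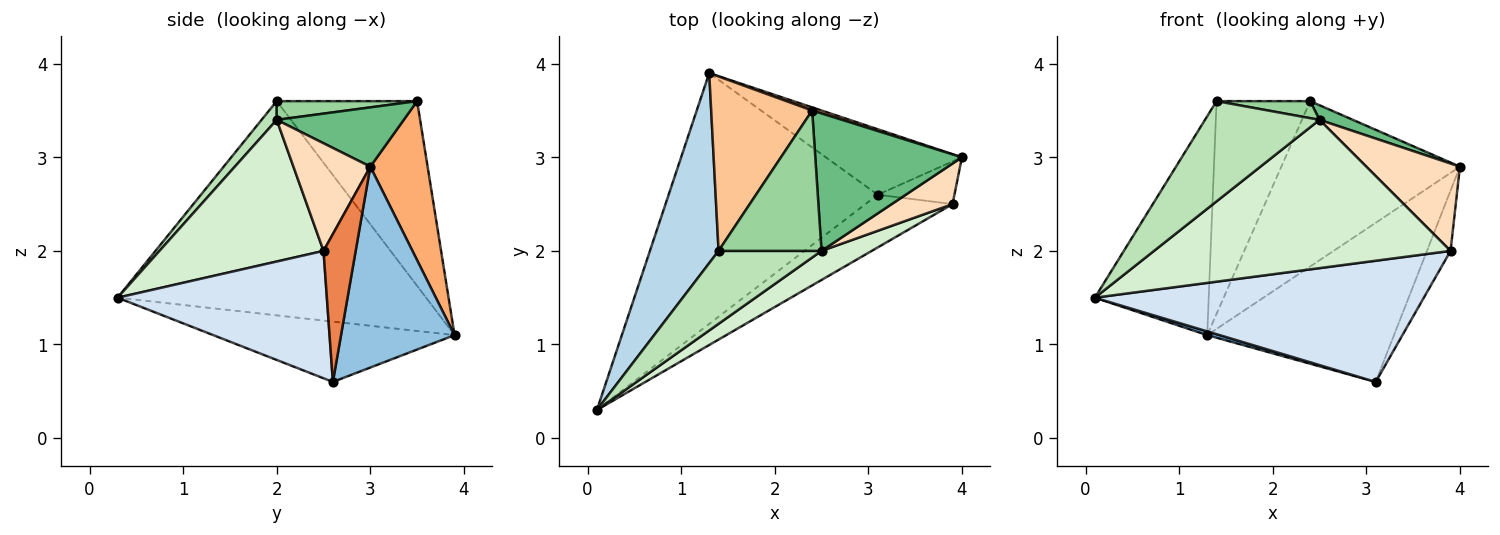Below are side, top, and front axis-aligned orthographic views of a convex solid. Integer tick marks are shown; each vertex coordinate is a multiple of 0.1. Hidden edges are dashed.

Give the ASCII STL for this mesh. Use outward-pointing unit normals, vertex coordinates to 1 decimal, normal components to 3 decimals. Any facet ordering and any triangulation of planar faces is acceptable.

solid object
 facet normal -0.277 -0.014 -0.961
  outer loop
   vertex 3.1 2.6 0.6
   vertex 0.1 0.3 1.5
   vertex 1.3 3.9 1.1
  endloop
 endfacet
 facet normal 0.490 0.806 -0.332
  outer loop
   vertex 3.1 2.6 0.6
   vertex 1.3 3.9 1.1
   vertex 4.0 3.0 2.9
  endloop
 endfacet
 facet normal -0.898 0.331 0.288
  outer loop
   vertex 1.4 2.0 3.6
   vertex 1.3 3.9 1.1
   vertex 0.1 0.3 1.5
  endloop
 endfacet
 facet normal 0.504 -0.792 -0.345
  outer loop
   vertex 3.9 2.5 2.0
   vertex 0.1 0.3 1.5
   vertex 3.1 2.6 0.6
  endloop
 endfacet
 facet normal 0.744 0.546 -0.386
  outer loop
   vertex 3.9 2.5 2.0
   vertex 3.1 2.6 0.6
   vertex 4.0 3.0 2.9
  endloop
 endfacet
 facet normal 0.305 0.952 0.018
  outer loop
   vertex 2.4 3.5 3.6
   vertex 4.0 3.0 2.9
   vertex 1.3 3.9 1.1
  endloop
 endfacet
 facet normal -0.757 0.505 0.414
  outer loop
   vertex 2.4 3.5 3.6
   vertex 1.3 3.9 1.1
   vertex 1.4 2.0 3.6
  endloop
 endfacet
 facet normal 0.597 -0.727 0.338
  outer loop
   vertex 2.5 2.0 3.4
   vertex 3.9 2.5 2.0
   vertex 4.0 3.0 2.9
  endloop
 endfacet
 facet normal 0.373 -0.098 0.923
  outer loop
   vertex 2.5 2.0 3.4
   vertex 4.0 3.0 2.9
   vertex 2.4 3.5 3.6
  endloop
 endfacet
 facet normal 0.178 -0.118 0.977
  outer loop
   vertex 2.5 2.0 3.4
   vertex 2.4 3.5 3.6
   vertex 1.4 2.0 3.6
  endloop
 endfacet
 facet normal 0.106 -0.804 0.585
  outer loop
   vertex 2.5 2.0 3.4
   vertex 1.4 2.0 3.6
   vertex 0.1 0.3 1.5
  endloop
 endfacet
 facet normal 0.477 -0.862 0.169
  outer loop
   vertex 2.5 2.0 3.4
   vertex 0.1 0.3 1.5
   vertex 3.9 2.5 2.0
  endloop
 endfacet
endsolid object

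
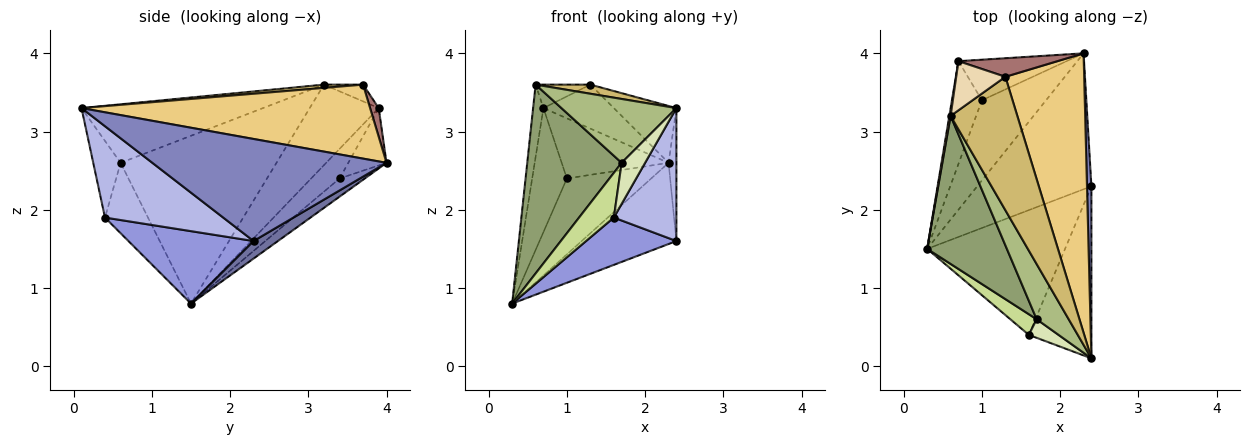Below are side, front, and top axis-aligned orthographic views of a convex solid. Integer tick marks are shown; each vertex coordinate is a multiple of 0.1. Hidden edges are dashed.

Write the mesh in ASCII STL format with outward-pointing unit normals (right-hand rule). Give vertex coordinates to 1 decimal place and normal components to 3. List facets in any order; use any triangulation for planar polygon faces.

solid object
 facet normal 0.131 0.508 -0.851
  outer loop
   vertex 2.3 4.0 2.6
   vertex 2.4 2.3 1.6
   vertex 0.3 1.5 0.8
  endloop
 endfacet
 facet normal 0.999 0.033 0.043
  outer loop
   vertex 2.3 4.0 2.6
   vertex 2.4 0.1 3.3
   vertex 2.4 2.3 1.6
  endloop
 endfacet
 facet normal 0.441 -0.318 -0.839
  outer loop
   vertex 1.6 0.4 1.9
   vertex 0.3 1.5 0.8
   vertex 2.4 2.3 1.6
  endloop
 endfacet
 facet normal 0.756 -0.400 -0.518
  outer loop
   vertex 1.6 0.4 1.9
   vertex 2.4 2.3 1.6
   vertex 2.4 0.1 3.3
  endloop
 endfacet
 facet normal -0.792 -0.480 0.376
  outer loop
   vertex 1.7 0.6 2.6
   vertex 0.6 3.2 3.6
   vertex 0.3 1.5 0.8
  endloop
 endfacet
 facet normal -0.767 -0.486 0.420
  outer loop
   vertex 1.7 0.6 2.6
   vertex 2.4 0.1 3.3
   vertex 0.6 3.2 3.6
  endloop
 endfacet
 facet normal -0.747 -0.604 0.279
  outer loop
   vertex 1.7 0.6 2.6
   vertex 0.3 1.5 0.8
   vertex 1.6 0.4 1.9
  endloop
 endfacet
 facet normal -0.728 -0.624 0.282
  outer loop
   vertex 1.7 0.6 2.6
   vertex 1.6 0.4 1.9
   vertex 2.4 0.1 3.3
  endloop
 endfacet
 facet normal -0.989 0.148 0.016
  outer loop
   vertex 0.7 3.9 3.3
   vertex 0.3 1.5 0.8
   vertex 0.6 3.2 3.6
  endloop
 endfacet
 facet normal 0.049 -0.068 0.996
  outer loop
   vertex 1.3 3.7 3.6
   vertex 0.6 3.2 3.6
   vertex 2.4 0.1 3.3
  endloop
 endfacet
 facet normal 0.677 0.147 0.721
  outer loop
   vertex 1.3 3.7 3.6
   vertex 2.4 0.1 3.3
   vertex 2.3 4.0 2.6
  endloop
 endfacet
 facet normal -0.294 0.412 0.863
  outer loop
   vertex 1.3 3.7 3.6
   vertex 0.7 3.9 3.3
   vertex 0.6 3.2 3.6
  endloop
 endfacet
 facet normal 0.112 0.915 0.387
  outer loop
   vertex 1.3 3.7 3.6
   vertex 2.3 4.0 2.6
   vertex 0.7 3.9 3.3
  endloop
 endfacet
 facet normal -0.201 0.673 -0.711
  outer loop
   vertex 1.0 3.4 2.4
   vertex 2.3 4.0 2.6
   vertex 0.3 1.5 0.8
  endloop
 endfacet
 facet normal -0.534 0.651 -0.540
  outer loop
   vertex 1.0 3.4 2.4
   vertex 0.3 1.5 0.8
   vertex 0.7 3.9 3.3
  endloop
 endfacet
 facet normal -0.284 0.795 -0.536
  outer loop
   vertex 1.0 3.4 2.4
   vertex 0.7 3.9 3.3
   vertex 2.3 4.0 2.6
  endloop
 endfacet
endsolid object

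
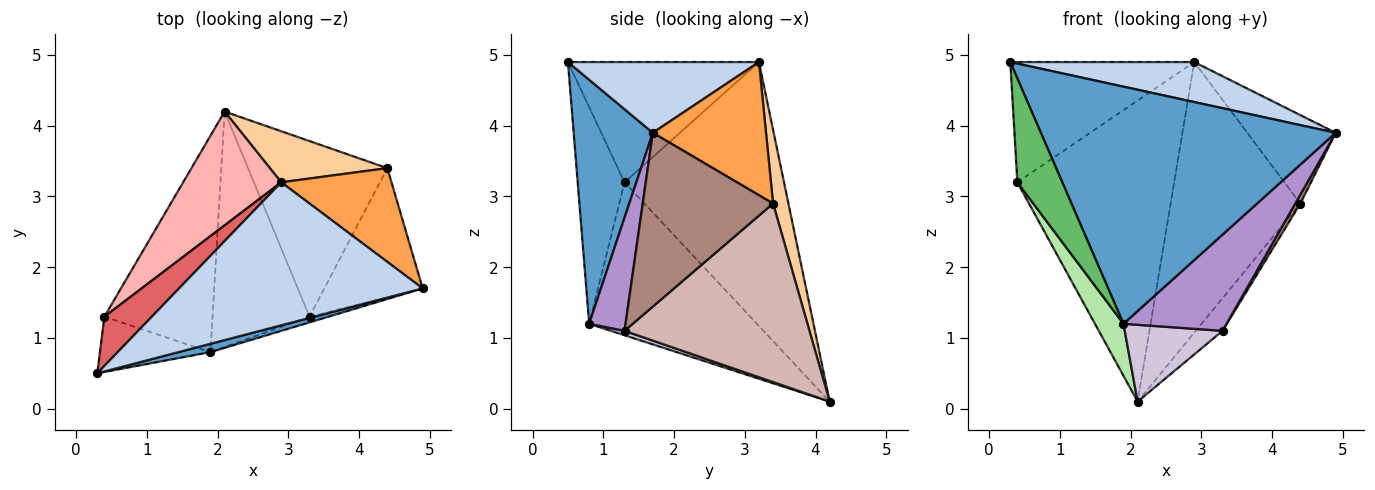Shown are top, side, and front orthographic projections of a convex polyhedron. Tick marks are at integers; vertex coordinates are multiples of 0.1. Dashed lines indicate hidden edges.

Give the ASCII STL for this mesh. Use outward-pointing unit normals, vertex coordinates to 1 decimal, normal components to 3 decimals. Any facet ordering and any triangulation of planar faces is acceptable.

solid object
 facet normal 0.259 -0.965 0.034
  outer loop
   vertex 1.9 0.8 1.2
   vertex 4.9 1.7 3.9
   vertex 0.3 0.5 4.9
  endloop
 endfacet
 facet normal 0.269 -0.259 0.927
  outer loop
   vertex 2.9 3.2 4.9
   vertex 0.3 0.5 4.9
   vertex 4.9 1.7 3.9
  endloop
 endfacet
 facet normal 0.660 0.516 0.547
  outer loop
   vertex 2.9 3.2 4.9
   vertex 4.9 1.7 3.9
   vertex 4.4 3.4 2.9
  endloop
 endfacet
 facet normal 0.115 0.976 0.184
  outer loop
   vertex 2.9 3.2 4.9
   vertex 4.4 3.4 2.9
   vertex 2.1 4.2 0.1
  endloop
 endfacet
 facet normal -0.677 -0.650 -0.346
  outer loop
   vertex 0.4 1.3 3.2
   vertex 1.9 0.8 1.2
   vertex 0.3 0.5 4.9
  endloop
 endfacet
 facet normal -0.809 -0.138 -0.572
  outer loop
   vertex 0.4 1.3 3.2
   vertex 2.1 4.2 0.1
   vertex 1.9 0.8 1.2
  endloop
 endfacet
 facet normal -0.693 0.667 0.273
  outer loop
   vertex 0.4 1.3 3.2
   vertex 0.3 0.5 4.9
   vertex 2.9 3.2 4.9
  endloop
 endfacet
 facet normal -0.689 0.678 0.256
  outer loop
   vertex 0.4 1.3 3.2
   vertex 2.9 3.2 4.9
   vertex 2.1 4.2 0.1
  endloop
 endfacet
 facet normal 0.332 -0.942 -0.055
  outer loop
   vertex 3.3 1.3 1.1
   vertex 4.9 1.7 3.9
   vertex 1.9 0.8 1.2
  endloop
 endfacet
 facet normal 0.043 -0.310 -0.950
  outer loop
   vertex 3.3 1.3 1.1
   vertex 1.9 0.8 1.2
   vertex 2.1 4.2 0.1
  endloop
 endfacet
 facet normal 0.870 -0.034 -0.492
  outer loop
   vertex 3.3 1.3 1.1
   vertex 4.4 3.4 2.9
   vertex 4.9 1.7 3.9
  endloop
 endfacet
 facet normal 0.783 0.113 -0.611
  outer loop
   vertex 3.3 1.3 1.1
   vertex 2.1 4.2 0.1
   vertex 4.4 3.4 2.9
  endloop
 endfacet
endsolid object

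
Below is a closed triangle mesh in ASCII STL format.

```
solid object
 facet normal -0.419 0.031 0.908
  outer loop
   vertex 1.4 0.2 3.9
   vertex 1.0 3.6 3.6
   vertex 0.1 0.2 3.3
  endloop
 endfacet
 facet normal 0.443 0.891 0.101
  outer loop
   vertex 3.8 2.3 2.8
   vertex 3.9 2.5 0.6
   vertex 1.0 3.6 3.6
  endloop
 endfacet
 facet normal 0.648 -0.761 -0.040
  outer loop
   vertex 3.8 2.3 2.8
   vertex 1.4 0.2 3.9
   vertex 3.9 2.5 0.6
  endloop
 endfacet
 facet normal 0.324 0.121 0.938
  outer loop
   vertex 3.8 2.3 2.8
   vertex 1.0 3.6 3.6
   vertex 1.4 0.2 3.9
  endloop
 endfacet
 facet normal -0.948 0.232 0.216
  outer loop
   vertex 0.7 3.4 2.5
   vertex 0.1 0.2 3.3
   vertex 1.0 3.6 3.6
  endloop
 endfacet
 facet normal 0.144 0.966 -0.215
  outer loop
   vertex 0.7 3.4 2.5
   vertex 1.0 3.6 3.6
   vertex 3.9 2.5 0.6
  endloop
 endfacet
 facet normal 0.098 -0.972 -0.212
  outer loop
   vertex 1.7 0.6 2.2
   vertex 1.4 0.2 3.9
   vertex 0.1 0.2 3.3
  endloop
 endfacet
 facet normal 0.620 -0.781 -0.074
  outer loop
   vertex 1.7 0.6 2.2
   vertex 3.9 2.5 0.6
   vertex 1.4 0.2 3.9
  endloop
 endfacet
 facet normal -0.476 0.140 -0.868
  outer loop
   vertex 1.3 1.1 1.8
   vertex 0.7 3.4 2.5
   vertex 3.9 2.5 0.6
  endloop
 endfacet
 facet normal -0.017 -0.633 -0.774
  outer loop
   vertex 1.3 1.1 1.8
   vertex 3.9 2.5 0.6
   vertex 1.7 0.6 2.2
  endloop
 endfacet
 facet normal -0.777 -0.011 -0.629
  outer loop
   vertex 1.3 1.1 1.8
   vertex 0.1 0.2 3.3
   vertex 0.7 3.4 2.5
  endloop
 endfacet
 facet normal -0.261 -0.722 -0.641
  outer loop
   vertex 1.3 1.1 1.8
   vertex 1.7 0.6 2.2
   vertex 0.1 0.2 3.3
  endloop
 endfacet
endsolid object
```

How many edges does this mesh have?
18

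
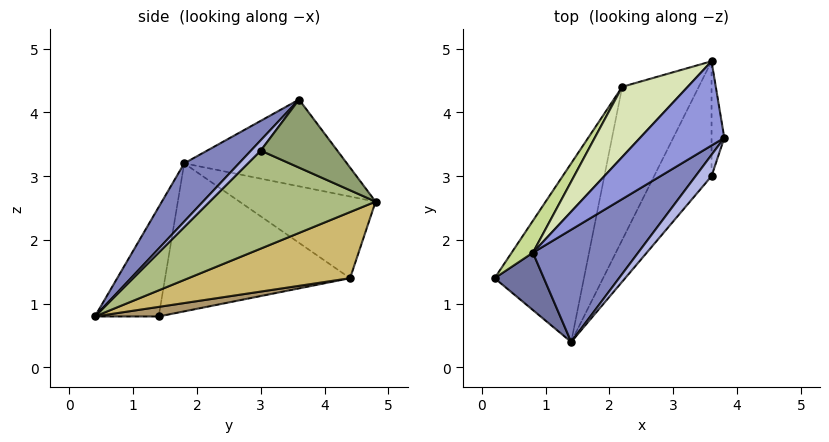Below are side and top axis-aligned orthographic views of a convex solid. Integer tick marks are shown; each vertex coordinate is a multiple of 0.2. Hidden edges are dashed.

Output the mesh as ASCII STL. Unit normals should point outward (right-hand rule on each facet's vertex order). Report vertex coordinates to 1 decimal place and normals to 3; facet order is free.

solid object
 facet normal -0.615 -0.738 0.277
  outer loop
   vertex 0.8 1.8 3.2
   vertex 0.2 1.4 0.8
   vertex 1.4 0.4 0.8
  endloop
 endfacet
 facet normal 0.296 -0.791 0.535
  outer loop
   vertex 0.8 1.8 3.2
   vertex 1.4 0.4 0.8
   vertex 3.8 3.6 4.2
  endloop
 endfacet
 facet normal -0.558 0.629 0.541
  outer loop
   vertex 0.8 1.8 3.2
   vertex 3.8 3.6 4.2
   vertex 3.6 4.8 2.6
  endloop
 endfacet
 facet normal 0.332 -0.793 0.511
  outer loop
   vertex 3.6 3.0 3.4
   vertex 3.8 3.6 4.2
   vertex 1.4 0.4 0.8
  endloop
 endfacet
 facet normal 0.980 -0.082 -0.184
  outer loop
   vertex 3.6 3.0 3.4
   vertex 3.6 4.8 2.6
   vertex 3.8 3.6 4.2
  endloop
 endfacet
 facet normal 0.842 -0.219 -0.493
  outer loop
   vertex 3.6 3.0 3.4
   vertex 1.4 0.4 0.8
   vertex 3.6 4.8 2.6
  endloop
 endfacet
 facet normal -0.837 0.534 0.120
  outer loop
   vertex 2.2 4.4 1.4
   vertex 0.2 1.4 0.8
   vertex 0.8 1.8 3.2
  endloop
 endfacet
 facet normal -0.593 0.649 0.476
  outer loop
   vertex 2.2 4.4 1.4
   vertex 0.8 1.8 3.2
   vertex 3.6 4.8 2.6
  endloop
 endfacet
 facet normal 0.106 0.127 -0.986
  outer loop
   vertex 2.2 4.4 1.4
   vertex 1.4 0.4 0.8
   vertex 0.2 1.4 0.8
  endloop
 endfacet
 facet normal 0.654 -0.017 -0.757
  outer loop
   vertex 2.2 4.4 1.4
   vertex 3.6 4.8 2.6
   vertex 1.4 0.4 0.8
  endloop
 endfacet
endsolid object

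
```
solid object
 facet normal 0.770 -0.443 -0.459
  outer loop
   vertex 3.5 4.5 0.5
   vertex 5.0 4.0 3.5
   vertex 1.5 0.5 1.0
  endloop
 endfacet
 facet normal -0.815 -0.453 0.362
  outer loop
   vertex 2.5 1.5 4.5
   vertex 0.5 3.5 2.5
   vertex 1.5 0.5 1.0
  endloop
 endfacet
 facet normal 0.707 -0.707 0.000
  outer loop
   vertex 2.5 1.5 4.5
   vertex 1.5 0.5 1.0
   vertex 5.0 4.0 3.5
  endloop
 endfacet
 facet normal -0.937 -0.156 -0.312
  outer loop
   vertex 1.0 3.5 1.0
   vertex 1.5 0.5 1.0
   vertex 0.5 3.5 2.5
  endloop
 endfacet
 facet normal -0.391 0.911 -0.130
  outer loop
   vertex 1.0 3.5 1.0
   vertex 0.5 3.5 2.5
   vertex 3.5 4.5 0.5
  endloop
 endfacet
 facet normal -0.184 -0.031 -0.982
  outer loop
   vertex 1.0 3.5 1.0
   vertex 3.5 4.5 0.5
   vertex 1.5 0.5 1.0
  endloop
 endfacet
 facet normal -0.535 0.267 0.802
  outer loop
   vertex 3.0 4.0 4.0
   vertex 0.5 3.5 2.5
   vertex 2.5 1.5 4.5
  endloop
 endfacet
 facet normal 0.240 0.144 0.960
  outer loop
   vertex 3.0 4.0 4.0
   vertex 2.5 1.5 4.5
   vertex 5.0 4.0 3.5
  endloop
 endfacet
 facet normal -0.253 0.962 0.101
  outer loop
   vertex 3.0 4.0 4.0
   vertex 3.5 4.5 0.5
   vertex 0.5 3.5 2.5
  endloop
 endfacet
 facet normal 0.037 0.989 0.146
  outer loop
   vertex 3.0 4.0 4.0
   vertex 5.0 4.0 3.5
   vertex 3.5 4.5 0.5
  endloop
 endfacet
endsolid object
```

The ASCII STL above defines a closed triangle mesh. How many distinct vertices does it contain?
7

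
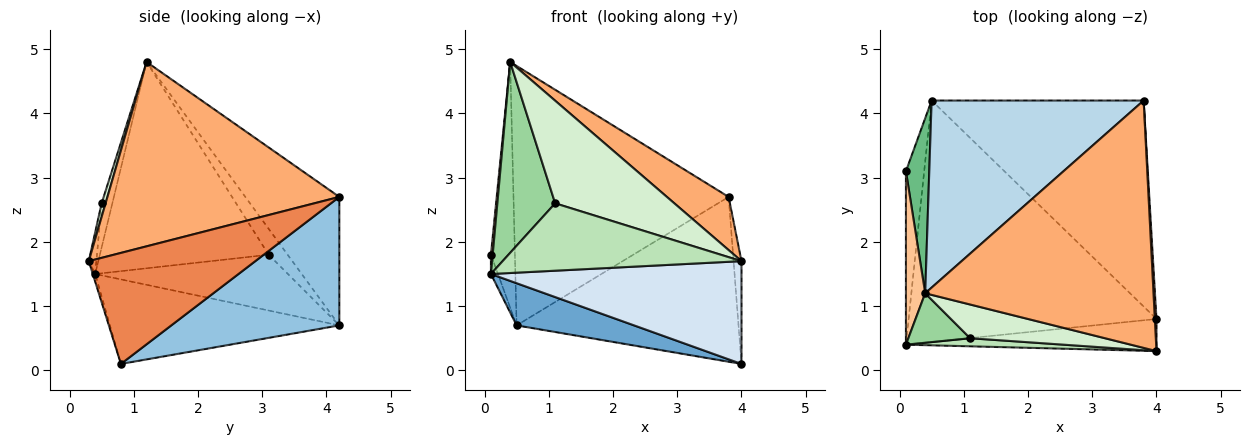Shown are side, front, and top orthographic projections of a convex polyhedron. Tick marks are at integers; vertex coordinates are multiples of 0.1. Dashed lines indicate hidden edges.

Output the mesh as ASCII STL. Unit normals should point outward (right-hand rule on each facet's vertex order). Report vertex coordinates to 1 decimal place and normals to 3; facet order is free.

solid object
 facet normal -0.318 -0.163 -0.934
  outer loop
   vertex 0.5 4.2 0.7
   vertex 4.0 0.8 0.1
   vertex 0.1 0.4 1.5
  endloop
 endfacet
 facet normal 0.428 0.565 -0.706
  outer loop
   vertex 0.5 4.2 0.7
   vertex 3.8 4.2 2.7
   vertex 4.0 0.8 0.1
  endloop
 endfacet
 facet normal -0.334 0.765 0.551
  outer loop
   vertex 0.5 4.2 0.7
   vertex 0.4 1.2 4.8
   vertex 3.8 4.2 2.7
  endloop
 endfacet
 facet normal -0.009 -0.954 -0.298
  outer loop
   vertex 4.0 0.3 1.7
   vertex 0.1 0.4 1.5
   vertex 4.0 0.8 0.1
  endloop
 endfacet
 facet normal 0.999 0.047 0.015
  outer loop
   vertex 4.0 0.3 1.7
   vertex 4.0 0.8 0.1
   vertex 3.8 4.2 2.7
  endloop
 endfacet
 facet normal 0.620 -0.165 0.767
  outer loop
   vertex 4.0 0.3 1.7
   vertex 3.8 4.2 2.7
   vertex 0.4 1.2 4.8
  endloop
 endfacet
 facet normal -0.996 -0.010 0.093
  outer loop
   vertex 0.1 3.1 1.8
   vertex 0.1 0.4 1.5
   vertex 0.4 1.2 4.8
  endloop
 endfacet
 facet normal -0.950 0.035 -0.311
  outer loop
   vertex 0.1 3.1 1.8
   vertex 0.5 4.2 0.7
   vertex 0.1 0.4 1.5
  endloop
 endfacet
 facet normal -0.542 0.685 0.488
  outer loop
   vertex 0.1 3.1 1.8
   vertex 0.4 1.2 4.8
   vertex 0.5 4.2 0.7
  endloop
 endfacet
 facet normal -0.176 -0.953 0.247
  outer loop
   vertex 1.1 0.5 2.6
   vertex 0.4 1.2 4.8
   vertex 0.1 0.4 1.5
  endloop
 endfacet
 facet normal -0.032 -0.992 0.119
  outer loop
   vertex 1.1 0.5 2.6
   vertex 0.1 0.4 1.5
   vertex 4.0 0.3 1.7
  endloop
 endfacet
 facet normal 0.031 -0.950 0.312
  outer loop
   vertex 1.1 0.5 2.6
   vertex 4.0 0.3 1.7
   vertex 0.4 1.2 4.8
  endloop
 endfacet
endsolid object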